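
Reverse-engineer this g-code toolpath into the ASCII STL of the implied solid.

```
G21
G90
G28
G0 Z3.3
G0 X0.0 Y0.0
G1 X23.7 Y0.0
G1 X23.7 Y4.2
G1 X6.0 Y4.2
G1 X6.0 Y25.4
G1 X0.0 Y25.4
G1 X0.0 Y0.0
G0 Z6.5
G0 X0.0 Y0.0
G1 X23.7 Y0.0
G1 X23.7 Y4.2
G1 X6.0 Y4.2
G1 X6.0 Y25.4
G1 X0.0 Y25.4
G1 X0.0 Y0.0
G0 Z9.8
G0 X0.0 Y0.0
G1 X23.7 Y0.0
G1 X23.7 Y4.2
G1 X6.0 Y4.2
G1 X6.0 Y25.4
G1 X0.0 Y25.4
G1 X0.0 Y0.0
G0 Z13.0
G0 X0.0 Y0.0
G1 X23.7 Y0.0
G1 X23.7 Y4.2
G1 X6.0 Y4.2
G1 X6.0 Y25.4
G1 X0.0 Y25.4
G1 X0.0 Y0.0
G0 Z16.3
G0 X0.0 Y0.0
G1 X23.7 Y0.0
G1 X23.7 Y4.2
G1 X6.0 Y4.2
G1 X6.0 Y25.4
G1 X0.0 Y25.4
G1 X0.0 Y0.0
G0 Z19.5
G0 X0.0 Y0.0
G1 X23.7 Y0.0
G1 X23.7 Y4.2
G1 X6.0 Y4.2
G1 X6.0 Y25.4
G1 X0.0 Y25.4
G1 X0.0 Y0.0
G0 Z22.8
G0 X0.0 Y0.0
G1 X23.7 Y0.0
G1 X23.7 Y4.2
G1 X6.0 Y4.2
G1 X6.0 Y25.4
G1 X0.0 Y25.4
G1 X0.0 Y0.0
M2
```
solid part
  facet normal 0.0000 0.0000 -1.0000
    outer loop
      vertex 23.7 4.2 0.0
      vertex 23.7 0.0 0.0
      vertex 0.0 0.0 0.0
    endloop
  endfacet
  facet normal 0.0000 0.0000 -1.0000
    outer loop
      vertex 6.0 4.2 0.0
      vertex 23.7 4.2 0.0
      vertex 0.0 0.0 0.0
    endloop
  endfacet
  facet normal 0.0000 0.0000 -1.0000
    outer loop
      vertex 6.0 25.4 0.0
      vertex 6.0 4.2 0.0
      vertex 0.0 0.0 0.0
    endloop
  endfacet
  facet normal 0.0000 0.0000 -1.0000
    outer loop
      vertex 0.0 25.4 0.0
      vertex 6.0 25.4 0.0
      vertex 0.0 0.0 0.0
    endloop
  endfacet
  facet normal 0.0000 0.0000 1.0000
    outer loop
      vertex 0.0 0.0 22.8
      vertex 23.7 0.0 22.8
      vertex 23.7 4.2 22.8
    endloop
  endfacet
  facet normal 0.0000 0.0000 1.0000
    outer loop
      vertex 0.0 0.0 22.8
      vertex 23.7 4.2 22.8
      vertex 6.0 4.2 22.8
    endloop
  endfacet
  facet normal 0.0000 0.0000 1.0000
    outer loop
      vertex 0.0 0.0 22.8
      vertex 6.0 4.2 22.8
      vertex 6.0 25.4 22.8
    endloop
  endfacet
  facet normal 0.0000 0.0000 1.0000
    outer loop
      vertex 0.0 0.0 22.8
      vertex 6.0 25.4 22.8
      vertex 0.0 25.4 22.8
    endloop
  endfacet
  facet normal 0.0000 -1.0000 0.0000
    outer loop
      vertex 0.0 0.0 0.0
      vertex 23.7 0.0 0.0
      vertex 23.7 0.0 22.8
    endloop
  endfacet
  facet normal 0.0000 -1.0000 0.0000
    outer loop
      vertex 0.0 0.0 0.0
      vertex 23.7 0.0 22.8
      vertex 0.0 0.0 22.8
    endloop
  endfacet
  facet normal 1.0000 0.0000 0.0000
    outer loop
      vertex 23.7 0.0 0.0
      vertex 23.7 4.2 0.0
      vertex 23.7 4.2 22.8
    endloop
  endfacet
  facet normal 1.0000 0.0000 0.0000
    outer loop
      vertex 23.7 0.0 0.0
      vertex 23.7 4.2 22.8
      vertex 23.7 0.0 22.8
    endloop
  endfacet
  facet normal 0.0000 1.0000 0.0000
    outer loop
      vertex 23.7 4.2 0.0
      vertex 6.0 4.2 0.0
      vertex 6.0 4.2 22.8
    endloop
  endfacet
  facet normal 0.0000 1.0000 0.0000
    outer loop
      vertex 23.7 4.2 0.0
      vertex 6.0 4.2 22.8
      vertex 23.7 4.2 22.8
    endloop
  endfacet
  facet normal 1.0000 0.0000 0.0000
    outer loop
      vertex 6.0 4.2 0.0
      vertex 6.0 25.4 0.0
      vertex 6.0 25.4 22.8
    endloop
  endfacet
  facet normal 1.0000 0.0000 0.0000
    outer loop
      vertex 6.0 4.2 0.0
      vertex 6.0 25.4 22.8
      vertex 6.0 4.2 22.8
    endloop
  endfacet
  facet normal 0.0000 1.0000 0.0000
    outer loop
      vertex 6.0 25.4 0.0
      vertex 0.0 25.4 0.0
      vertex 0.0 25.4 22.8
    endloop
  endfacet
  facet normal 0.0000 1.0000 0.0000
    outer loop
      vertex 6.0 25.4 0.0
      vertex 0.0 25.4 22.8
      vertex 6.0 25.4 22.8
    endloop
  endfacet
  facet normal -1.0000 0.0000 0.0000
    outer loop
      vertex 0.0 25.4 0.0
      vertex 0.0 0.0 0.0
      vertex 0.0 0.0 22.8
    endloop
  endfacet
  facet normal -1.0000 0.0000 0.0000
    outer loop
      vertex 0.0 25.4 0.0
      vertex 0.0 0.0 22.8
      vertex 0.0 25.4 22.8
    endloop
  endfacet
endsolid part

The G0 Z moves step by Δz≈3.3 mm. Every layer's G1 loop is the same polygon, so the solid is a straight extrusion of it from z=0 to z≈22.8. Closing with flat bottom and top caps and triangulating gives 20 facets — an L-shaped prism: outer 23.7 × 25.4 mm, arm thicknesses ≈ 4.2 mm (horizontal) and 6 mm (vertical), extruded 22.8 mm in z.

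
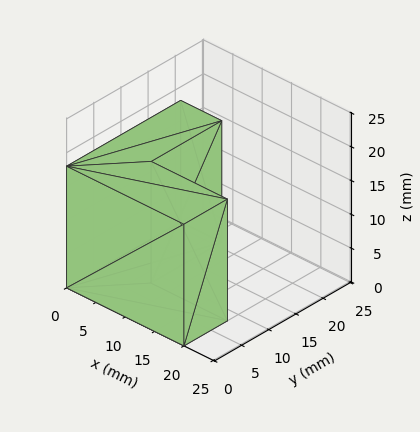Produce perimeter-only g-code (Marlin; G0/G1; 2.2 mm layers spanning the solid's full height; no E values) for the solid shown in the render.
Reading the render: the shape is an L-shaped prism: outer 20 × 21 mm, arm thicknesses ≈ 8 mm (horizontal) and 7 mm (vertical), extruded 18 mm in z (dimensions read to the nearest mm from the axis ticks). For the g-code, the solid's height is divided into equal slices at the stated Δz and each level perimeter traced with G1 moves after a G0 lift.

; perimeter-only toolpath
G21 ; units = mm
G90 ; absolute positioning
G28 ; home
; layer 1
G0 Z2.2
G0 X0.0 Y0.0
G1 X20.0 Y0.0
G1 X20.0 Y8.0
G1 X7.0 Y8.0
G1 X7.0 Y21.0
G1 X0.0 Y21.0
G1 X0.0 Y0.0
; layer 2
G0 Z4.5
G0 X0.0 Y0.0
G1 X20.0 Y0.0
G1 X20.0 Y8.0
G1 X7.0 Y8.0
G1 X7.0 Y21.0
G1 X0.0 Y21.0
G1 X0.0 Y0.0
; layer 3
G0 Z6.8
G0 X0.0 Y0.0
G1 X20.0 Y0.0
G1 X20.0 Y8.0
G1 X7.0 Y8.0
G1 X7.0 Y21.0
G1 X0.0 Y21.0
G1 X0.0 Y0.0
; layer 4
G0 Z9.0
G0 X0.0 Y0.0
G1 X20.0 Y0.0
G1 X20.0 Y8.0
G1 X7.0 Y8.0
G1 X7.0 Y21.0
G1 X0.0 Y21.0
G1 X0.0 Y0.0
; layer 5
G0 Z11.2
G0 X0.0 Y0.0
G1 X20.0 Y0.0
G1 X20.0 Y8.0
G1 X7.0 Y8.0
G1 X7.0 Y21.0
G1 X0.0 Y21.0
G1 X0.0 Y0.0
; layer 6
G0 Z13.5
G0 X0.0 Y0.0
G1 X20.0 Y0.0
G1 X20.0 Y8.0
G1 X7.0 Y8.0
G1 X7.0 Y21.0
G1 X0.0 Y21.0
G1 X0.0 Y0.0
; layer 7
G0 Z15.8
G0 X0.0 Y0.0
G1 X20.0 Y0.0
G1 X20.0 Y8.0
G1 X7.0 Y8.0
G1 X7.0 Y21.0
G1 X0.0 Y21.0
G1 X0.0 Y0.0
; layer 8
G0 Z18.0
G0 X0.0 Y0.0
G1 X20.0 Y0.0
G1 X20.0 Y8.0
G1 X7.0 Y8.0
G1 X7.0 Y21.0
G1 X0.0 Y21.0
G1 X0.0 Y0.0
M2 ; end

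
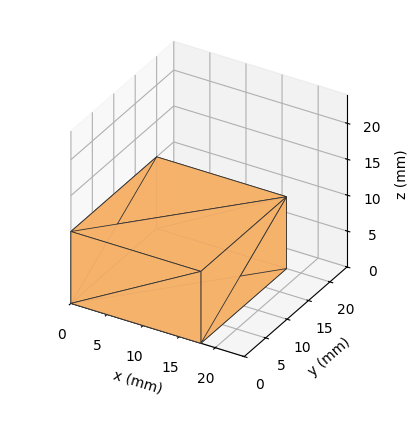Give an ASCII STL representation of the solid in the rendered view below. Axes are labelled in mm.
Reading the render: the shape is a rectangular box, roughly 18 × 20 mm footprint and 10 mm tall (dimensions read to the nearest mm from the axis ticks). For the STL, each face is triangulated and given an outward normal.

solid part
  facet normal 0.0000 0.0000 -1.0000
    outer loop
      vertex 18.00 20.00 0.00
      vertex 18.00 0.00 0.00
      vertex 0.00 0.00 0.00
    endloop
  endfacet
  facet normal 0.0000 0.0000 -1.0000
    outer loop
      vertex 0.00 20.00 0.00
      vertex 18.00 20.00 0.00
      vertex 0.00 0.00 0.00
    endloop
  endfacet
  facet normal 0.0000 0.0000 1.0000
    outer loop
      vertex 0.00 0.00 10.00
      vertex 18.00 0.00 10.00
      vertex 18.00 20.00 10.00
    endloop
  endfacet
  facet normal 0.0000 0.0000 1.0000
    outer loop
      vertex 0.00 0.00 10.00
      vertex 18.00 20.00 10.00
      vertex 0.00 20.00 10.00
    endloop
  endfacet
  facet normal 0.0000 -1.0000 0.0000
    outer loop
      vertex 0.00 0.00 0.00
      vertex 18.00 0.00 0.00
      vertex 18.00 0.00 10.00
    endloop
  endfacet
  facet normal 0.0000 -1.0000 0.0000
    outer loop
      vertex 0.00 0.00 0.00
      vertex 18.00 0.00 10.00
      vertex 0.00 0.00 10.00
    endloop
  endfacet
  facet normal 0.0000 1.0000 0.0000
    outer loop
      vertex 18.00 20.00 10.00
      vertex 18.00 20.00 0.00
      vertex 0.00 20.00 0.00
    endloop
  endfacet
  facet normal 0.0000 1.0000 0.0000
    outer loop
      vertex 0.00 20.00 10.00
      vertex 18.00 20.00 10.00
      vertex 0.00 20.00 0.00
    endloop
  endfacet
  facet normal -1.0000 0.0000 0.0000
    outer loop
      vertex 0.00 20.00 10.00
      vertex 0.00 20.00 0.00
      vertex 0.00 0.00 0.00
    endloop
  endfacet
  facet normal -1.0000 0.0000 0.0000
    outer loop
      vertex 0.00 0.00 10.00
      vertex 0.00 20.00 10.00
      vertex 0.00 0.00 0.00
    endloop
  endfacet
  facet normal 1.0000 0.0000 0.0000
    outer loop
      vertex 18.00 0.00 0.00
      vertex 18.00 20.00 0.00
      vertex 18.00 20.00 10.00
    endloop
  endfacet
  facet normal 1.0000 0.0000 0.0000
    outer loop
      vertex 18.00 0.00 0.00
      vertex 18.00 20.00 10.00
      vertex 18.00 0.00 10.00
    endloop
  endfacet
endsolid part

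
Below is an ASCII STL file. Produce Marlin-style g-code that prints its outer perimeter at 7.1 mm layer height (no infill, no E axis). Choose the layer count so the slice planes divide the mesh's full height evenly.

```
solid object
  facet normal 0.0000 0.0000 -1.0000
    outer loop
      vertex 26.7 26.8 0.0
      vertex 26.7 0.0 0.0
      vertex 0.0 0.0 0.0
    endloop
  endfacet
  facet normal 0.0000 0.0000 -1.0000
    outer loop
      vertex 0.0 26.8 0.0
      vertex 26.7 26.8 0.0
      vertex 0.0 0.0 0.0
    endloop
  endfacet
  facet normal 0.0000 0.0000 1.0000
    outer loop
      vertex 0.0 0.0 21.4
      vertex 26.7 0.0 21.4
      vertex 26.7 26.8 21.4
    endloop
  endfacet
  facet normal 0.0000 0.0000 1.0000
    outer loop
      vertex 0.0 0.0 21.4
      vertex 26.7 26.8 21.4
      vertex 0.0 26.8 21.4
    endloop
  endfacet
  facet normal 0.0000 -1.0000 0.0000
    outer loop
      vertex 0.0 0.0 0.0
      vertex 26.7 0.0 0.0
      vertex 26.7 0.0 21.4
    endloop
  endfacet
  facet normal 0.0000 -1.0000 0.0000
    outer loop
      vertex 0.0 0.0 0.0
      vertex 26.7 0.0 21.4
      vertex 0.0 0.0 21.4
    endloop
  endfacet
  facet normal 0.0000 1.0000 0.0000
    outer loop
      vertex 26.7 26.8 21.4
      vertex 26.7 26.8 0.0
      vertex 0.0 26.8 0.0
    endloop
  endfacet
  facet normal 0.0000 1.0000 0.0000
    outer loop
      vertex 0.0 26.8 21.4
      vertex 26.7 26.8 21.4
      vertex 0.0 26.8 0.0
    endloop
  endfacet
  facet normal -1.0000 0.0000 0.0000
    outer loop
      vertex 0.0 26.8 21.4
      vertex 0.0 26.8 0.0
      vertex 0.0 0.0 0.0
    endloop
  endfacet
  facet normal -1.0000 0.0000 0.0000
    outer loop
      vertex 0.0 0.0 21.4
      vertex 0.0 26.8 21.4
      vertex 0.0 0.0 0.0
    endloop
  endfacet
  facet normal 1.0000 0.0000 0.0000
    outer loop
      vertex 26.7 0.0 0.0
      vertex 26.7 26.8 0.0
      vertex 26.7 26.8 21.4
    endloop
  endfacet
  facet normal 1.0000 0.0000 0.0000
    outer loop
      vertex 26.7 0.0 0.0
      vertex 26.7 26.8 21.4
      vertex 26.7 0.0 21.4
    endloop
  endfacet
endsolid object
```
; perimeter-only toolpath
G21 ; units = mm
G90 ; absolute positioning
G28 ; home
; layer 1
G0 Z7.1
G0 X0.0 Y0.0
G1 X26.7 Y0.0
G1 X26.7 Y26.8
G1 X0.0 Y26.8
G1 X0.0 Y0.0
; layer 2
G0 Z14.3
G0 X0.0 Y0.0
G1 X26.7 Y0.0
G1 X26.7 Y26.8
G1 X0.0 Y26.8
G1 X0.0 Y0.0
; layer 3
G0 Z21.4
G0 X0.0 Y0.0
G1 X26.7 Y0.0
G1 X26.7 Y26.8
G1 X0.0 Y26.8
G1 X0.0 Y0.0
M2 ; end

The solid is a rectangular box, roughly 26.7 × 26.8 mm footprint and 21.4 mm tall. Slicing at Δz = 7.1 mm — 3 equal slices spanning the solid's height, so layer i sits at z = i·h/3 — gives 3 non-empty perimeters. Each is a 4-segment closed polygon; G0 lifts to the layer z and rapids to the start vertex, then G1 traces the edges.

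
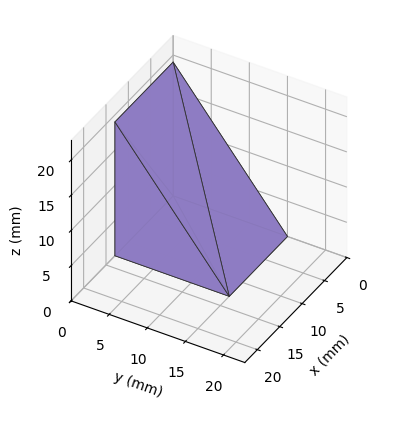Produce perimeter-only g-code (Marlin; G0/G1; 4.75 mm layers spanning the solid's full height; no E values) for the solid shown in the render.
Reading the render: the shape is a wedge (ramp): 13 × 15 mm base, rising to 19 mm along the y=0 edge and sloping linearly to z=0 at y=15 (dimensions read to the nearest mm from the axis ticks). For the g-code, the solid's height is divided into equal slices at the stated Δz and each level perimeter traced with G1 moves after a G0 lift.

; perimeter-only toolpath
G21 ; units = mm
G90 ; absolute positioning
G28 ; home
; layer 1
G0 Z4.75
G0 X0.00 Y0.00
G1 X13.00 Y0.00
G1 X13.00 Y11.25
G1 X0.00 Y11.25
G1 X0.00 Y0.00
; layer 2
G0 Z9.50
G0 X0.00 Y0.00
G1 X13.00 Y0.00
G1 X13.00 Y7.50
G1 X0.00 Y7.50
G1 X0.00 Y0.00
; layer 3
G0 Z14.25
G0 X0.00 Y0.00
G1 X13.00 Y0.00
G1 X13.00 Y3.75
G1 X0.00 Y3.75
G1 X0.00 Y0.00
M2 ; end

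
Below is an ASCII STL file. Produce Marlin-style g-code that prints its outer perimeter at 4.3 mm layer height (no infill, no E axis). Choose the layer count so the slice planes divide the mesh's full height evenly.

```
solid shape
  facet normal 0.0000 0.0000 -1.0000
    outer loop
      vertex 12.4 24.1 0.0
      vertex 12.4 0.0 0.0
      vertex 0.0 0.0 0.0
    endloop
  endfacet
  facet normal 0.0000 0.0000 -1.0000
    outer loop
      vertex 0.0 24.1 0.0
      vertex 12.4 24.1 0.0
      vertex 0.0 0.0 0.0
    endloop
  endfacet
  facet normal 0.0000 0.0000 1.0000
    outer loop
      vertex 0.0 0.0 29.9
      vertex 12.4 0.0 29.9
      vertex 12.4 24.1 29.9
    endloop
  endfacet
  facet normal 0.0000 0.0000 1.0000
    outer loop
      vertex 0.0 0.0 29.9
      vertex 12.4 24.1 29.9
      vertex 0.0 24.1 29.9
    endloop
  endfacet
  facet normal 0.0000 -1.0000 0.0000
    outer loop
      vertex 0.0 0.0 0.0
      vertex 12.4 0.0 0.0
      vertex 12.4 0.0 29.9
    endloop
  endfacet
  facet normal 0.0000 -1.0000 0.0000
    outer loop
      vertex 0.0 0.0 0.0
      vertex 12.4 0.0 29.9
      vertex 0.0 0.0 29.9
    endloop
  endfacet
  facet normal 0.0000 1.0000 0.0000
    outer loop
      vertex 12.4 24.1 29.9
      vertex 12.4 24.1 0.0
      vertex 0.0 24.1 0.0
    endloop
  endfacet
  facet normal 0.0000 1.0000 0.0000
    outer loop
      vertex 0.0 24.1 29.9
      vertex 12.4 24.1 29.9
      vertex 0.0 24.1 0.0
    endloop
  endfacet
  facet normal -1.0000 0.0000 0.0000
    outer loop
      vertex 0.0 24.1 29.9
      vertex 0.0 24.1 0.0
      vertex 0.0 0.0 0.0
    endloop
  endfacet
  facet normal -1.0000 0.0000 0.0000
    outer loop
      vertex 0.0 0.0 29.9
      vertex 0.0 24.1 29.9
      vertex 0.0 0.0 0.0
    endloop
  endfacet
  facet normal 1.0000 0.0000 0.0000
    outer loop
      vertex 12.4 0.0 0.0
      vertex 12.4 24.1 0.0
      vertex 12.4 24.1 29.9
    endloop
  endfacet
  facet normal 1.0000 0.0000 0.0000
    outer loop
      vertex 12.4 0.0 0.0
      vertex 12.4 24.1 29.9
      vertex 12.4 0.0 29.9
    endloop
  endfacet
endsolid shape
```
; perimeter-only toolpath
G21 ; units = mm
G90 ; absolute positioning
G28 ; home
; layer 1
G0 Z4.3
G0 X0.0 Y0.0
G1 X12.4 Y0.0
G1 X12.4 Y24.1
G1 X0.0 Y24.1
G1 X0.0 Y0.0
; layer 2
G0 Z8.5
G0 X0.0 Y0.0
G1 X12.4 Y0.0
G1 X12.4 Y24.1
G1 X0.0 Y24.1
G1 X0.0 Y0.0
; layer 3
G0 Z12.8
G0 X0.0 Y0.0
G1 X12.4 Y0.0
G1 X12.4 Y24.1
G1 X0.0 Y24.1
G1 X0.0 Y0.0
; layer 4
G0 Z17.1
G0 X0.0 Y0.0
G1 X12.4 Y0.0
G1 X12.4 Y24.1
G1 X0.0 Y24.1
G1 X0.0 Y0.0
; layer 5
G0 Z21.4
G0 X0.0 Y0.0
G1 X12.4 Y0.0
G1 X12.4 Y24.1
G1 X0.0 Y24.1
G1 X0.0 Y0.0
; layer 6
G0 Z25.6
G0 X0.0 Y0.0
G1 X12.4 Y0.0
G1 X12.4 Y24.1
G1 X0.0 Y24.1
G1 X0.0 Y0.0
; layer 7
G0 Z29.9
G0 X0.0 Y0.0
G1 X12.4 Y0.0
G1 X12.4 Y24.1
G1 X0.0 Y24.1
G1 X0.0 Y0.0
M2 ; end

The solid is a rectangular box, roughly 12.4 × 24.1 mm footprint and 29.9 mm tall. Slicing at Δz = 4.3 mm — 7 equal slices spanning the solid's height, so layer i sits at z = i·h/7 — gives 7 non-empty perimeters. Each is a 4-segment closed polygon; G0 lifts to the layer z and rapids to the start vertex, then G1 traces the edges.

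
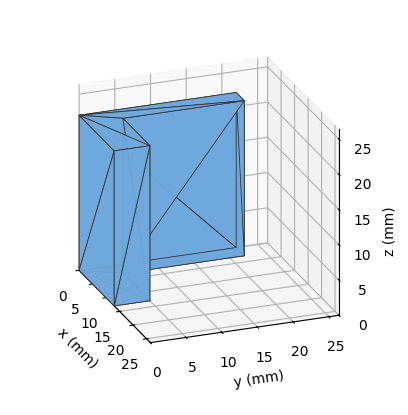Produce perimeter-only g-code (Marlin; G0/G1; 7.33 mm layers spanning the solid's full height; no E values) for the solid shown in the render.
Reading the render: the shape is an L-shaped prism: outer 13 × 22 mm, arm thicknesses ≈ 5 mm (horizontal) and 3 mm (vertical), extruded 22 mm in z (dimensions read to the nearest mm from the axis ticks). For the g-code, the solid's height is divided into equal slices at the stated Δz and each level perimeter traced with G1 moves after a G0 lift.

; perimeter-only toolpath
G21 ; units = mm
G90 ; absolute positioning
G28 ; home
; layer 1
G0 Z7.33
G0 X0.00 Y0.00
G1 X13.00 Y0.00
G1 X13.00 Y5.00
G1 X3.00 Y5.00
G1 X3.00 Y22.00
G1 X0.00 Y22.00
G1 X0.00 Y0.00
; layer 2
G0 Z14.67
G0 X0.00 Y0.00
G1 X13.00 Y0.00
G1 X13.00 Y5.00
G1 X3.00 Y5.00
G1 X3.00 Y22.00
G1 X0.00 Y22.00
G1 X0.00 Y0.00
; layer 3
G0 Z22.00
G0 X0.00 Y0.00
G1 X13.00 Y0.00
G1 X13.00 Y5.00
G1 X3.00 Y5.00
G1 X3.00 Y22.00
G1 X0.00 Y22.00
G1 X0.00 Y0.00
M2 ; end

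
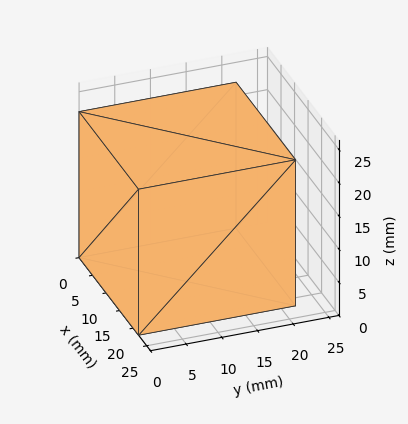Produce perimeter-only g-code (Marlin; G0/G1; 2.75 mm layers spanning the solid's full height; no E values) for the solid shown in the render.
Reading the render: the shape is a rectangular box, roughly 22 × 22 mm footprint and 22 mm tall (dimensions read to the nearest mm from the axis ticks). For the g-code, the solid's height is divided into equal slices at the stated Δz and each level perimeter traced with G1 moves after a G0 lift.

; perimeter-only toolpath
G21 ; units = mm
G90 ; absolute positioning
G28 ; home
; layer 1
G0 Z2.75
G0 X0.00 Y0.00
G1 X22.00 Y0.00
G1 X22.00 Y22.00
G1 X0.00 Y22.00
G1 X0.00 Y0.00
; layer 2
G0 Z5.50
G0 X0.00 Y0.00
G1 X22.00 Y0.00
G1 X22.00 Y22.00
G1 X0.00 Y22.00
G1 X0.00 Y0.00
; layer 3
G0 Z8.25
G0 X0.00 Y0.00
G1 X22.00 Y0.00
G1 X22.00 Y22.00
G1 X0.00 Y22.00
G1 X0.00 Y0.00
; layer 4
G0 Z11.00
G0 X0.00 Y0.00
G1 X22.00 Y0.00
G1 X22.00 Y22.00
G1 X0.00 Y22.00
G1 X0.00 Y0.00
; layer 5
G0 Z13.75
G0 X0.00 Y0.00
G1 X22.00 Y0.00
G1 X22.00 Y22.00
G1 X0.00 Y22.00
G1 X0.00 Y0.00
; layer 6
G0 Z16.50
G0 X0.00 Y0.00
G1 X22.00 Y0.00
G1 X22.00 Y22.00
G1 X0.00 Y22.00
G1 X0.00 Y0.00
; layer 7
G0 Z19.25
G0 X0.00 Y0.00
G1 X22.00 Y0.00
G1 X22.00 Y22.00
G1 X0.00 Y22.00
G1 X0.00 Y0.00
; layer 8
G0 Z22.00
G0 X0.00 Y0.00
G1 X22.00 Y0.00
G1 X22.00 Y22.00
G1 X0.00 Y22.00
G1 X0.00 Y0.00
M2 ; end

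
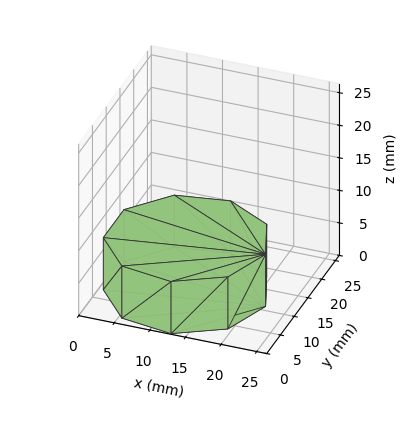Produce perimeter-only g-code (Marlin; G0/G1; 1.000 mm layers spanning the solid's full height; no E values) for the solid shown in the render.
Reading the render: the shape is a regular 9-sided prism (a cylinder approximated with 9 flat sides), circumscribed radius ≈ 11 mm, height ≈ 8 mm (dimensions read to the nearest mm from the axis ticks). For the g-code, the solid's height is divided into equal slices at the stated Δz and each level perimeter traced with G1 moves after a G0 lift.

; perimeter-only toolpath
G21 ; units = mm
G90 ; absolute positioning
G28 ; home
; layer 1
G0 Z1.000
G0 X22.000 Y11.000
G1 X19.426 Y18.071
G1 X12.910 Y21.833
G1 X5.500 Y20.526
G1 X0.663 Y14.762
G1 X0.663 Y7.238
G1 X5.500 Y1.474
G1 X12.910 Y0.167
G1 X19.426 Y3.929
G1 X22.000 Y11.000
; layer 2
G0 Z2.000
G0 X22.000 Y11.000
G1 X19.426 Y18.071
G1 X12.910 Y21.833
G1 X5.500 Y20.526
G1 X0.663 Y14.762
G1 X0.663 Y7.238
G1 X5.500 Y1.474
G1 X12.910 Y0.167
G1 X19.426 Y3.929
G1 X22.000 Y11.000
; layer 3
G0 Z3.000
G0 X22.000 Y11.000
G1 X19.426 Y18.071
G1 X12.910 Y21.833
G1 X5.500 Y20.526
G1 X0.663 Y14.762
G1 X0.663 Y7.238
G1 X5.500 Y1.474
G1 X12.910 Y0.167
G1 X19.426 Y3.929
G1 X22.000 Y11.000
; layer 4
G0 Z4.000
G0 X22.000 Y11.000
G1 X19.426 Y18.071
G1 X12.910 Y21.833
G1 X5.500 Y20.526
G1 X0.663 Y14.762
G1 X0.663 Y7.238
G1 X5.500 Y1.474
G1 X12.910 Y0.167
G1 X19.426 Y3.929
G1 X22.000 Y11.000
; layer 5
G0 Z5.000
G0 X22.000 Y11.000
G1 X19.426 Y18.071
G1 X12.910 Y21.833
G1 X5.500 Y20.526
G1 X0.663 Y14.762
G1 X0.663 Y7.238
G1 X5.500 Y1.474
G1 X12.910 Y0.167
G1 X19.426 Y3.929
G1 X22.000 Y11.000
; layer 6
G0 Z6.000
G0 X22.000 Y11.000
G1 X19.426 Y18.071
G1 X12.910 Y21.833
G1 X5.500 Y20.526
G1 X0.663 Y14.762
G1 X0.663 Y7.238
G1 X5.500 Y1.474
G1 X12.910 Y0.167
G1 X19.426 Y3.929
G1 X22.000 Y11.000
; layer 7
G0 Z7.000
G0 X22.000 Y11.000
G1 X19.426 Y18.071
G1 X12.910 Y21.833
G1 X5.500 Y20.526
G1 X0.663 Y14.762
G1 X0.663 Y7.238
G1 X5.500 Y1.474
G1 X12.910 Y0.167
G1 X19.426 Y3.929
G1 X22.000 Y11.000
; layer 8
G0 Z8.000
G0 X22.000 Y11.000
G1 X19.426 Y18.071
G1 X12.910 Y21.833
G1 X5.500 Y20.526
G1 X0.663 Y14.762
G1 X0.663 Y7.238
G1 X5.500 Y1.474
G1 X12.910 Y0.167
G1 X19.426 Y3.929
G1 X22.000 Y11.000
M2 ; end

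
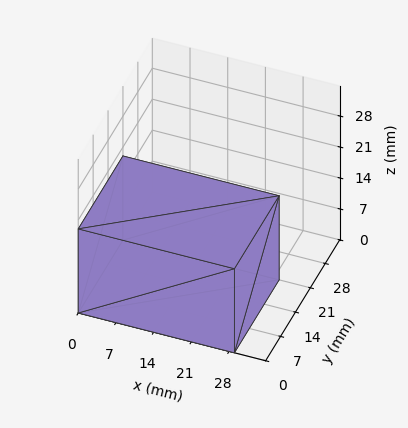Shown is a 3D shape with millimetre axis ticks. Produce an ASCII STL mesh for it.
Reading the render: the shape is a rectangular box, roughly 29 × 21 mm footprint and 19 mm tall (dimensions read to the nearest mm from the axis ticks). For the STL, each face is triangulated and given an outward normal.

solid part
  facet normal 0.0000 0.0000 -1.0000
    outer loop
      vertex 29.00 21.00 0.00
      vertex 29.00 0.00 0.00
      vertex 0.00 0.00 0.00
    endloop
  endfacet
  facet normal 0.0000 0.0000 -1.0000
    outer loop
      vertex 0.00 21.00 0.00
      vertex 29.00 21.00 0.00
      vertex 0.00 0.00 0.00
    endloop
  endfacet
  facet normal 0.0000 0.0000 1.0000
    outer loop
      vertex 0.00 0.00 19.00
      vertex 29.00 0.00 19.00
      vertex 29.00 21.00 19.00
    endloop
  endfacet
  facet normal 0.0000 0.0000 1.0000
    outer loop
      vertex 0.00 0.00 19.00
      vertex 29.00 21.00 19.00
      vertex 0.00 21.00 19.00
    endloop
  endfacet
  facet normal 0.0000 -1.0000 0.0000
    outer loop
      vertex 0.00 0.00 0.00
      vertex 29.00 0.00 0.00
      vertex 29.00 0.00 19.00
    endloop
  endfacet
  facet normal 0.0000 -1.0000 0.0000
    outer loop
      vertex 0.00 0.00 0.00
      vertex 29.00 0.00 19.00
      vertex 0.00 0.00 19.00
    endloop
  endfacet
  facet normal 0.0000 1.0000 0.0000
    outer loop
      vertex 29.00 21.00 19.00
      vertex 29.00 21.00 0.00
      vertex 0.00 21.00 0.00
    endloop
  endfacet
  facet normal 0.0000 1.0000 0.0000
    outer loop
      vertex 0.00 21.00 19.00
      vertex 29.00 21.00 19.00
      vertex 0.00 21.00 0.00
    endloop
  endfacet
  facet normal -1.0000 0.0000 0.0000
    outer loop
      vertex 0.00 21.00 19.00
      vertex 0.00 21.00 0.00
      vertex 0.00 0.00 0.00
    endloop
  endfacet
  facet normal -1.0000 0.0000 0.0000
    outer loop
      vertex 0.00 0.00 19.00
      vertex 0.00 21.00 19.00
      vertex 0.00 0.00 0.00
    endloop
  endfacet
  facet normal 1.0000 0.0000 0.0000
    outer loop
      vertex 29.00 0.00 0.00
      vertex 29.00 21.00 0.00
      vertex 29.00 21.00 19.00
    endloop
  endfacet
  facet normal 1.0000 0.0000 0.0000
    outer loop
      vertex 29.00 0.00 0.00
      vertex 29.00 21.00 19.00
      vertex 29.00 0.00 19.00
    endloop
  endfacet
endsolid part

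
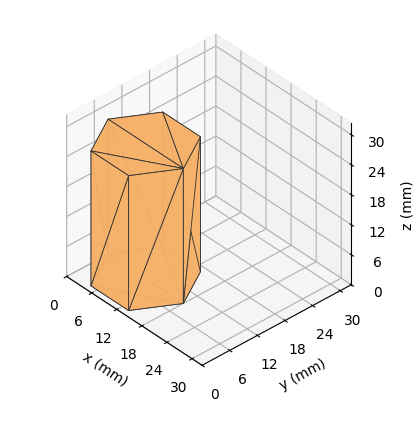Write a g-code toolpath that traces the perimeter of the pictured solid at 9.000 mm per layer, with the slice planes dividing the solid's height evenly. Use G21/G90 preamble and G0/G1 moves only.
Reading the render: the shape is a regular 6-sided prism (a cylinder approximated with 6 flat sides), circumscribed radius ≈ 9 mm, height ≈ 27 mm (dimensions read to the nearest mm from the axis ticks). For the g-code, the solid's height is divided into equal slices at the stated Δz and each level perimeter traced with G1 moves after a G0 lift.

; perimeter-only toolpath
G21 ; units = mm
G90 ; absolute positioning
G28 ; home
; layer 1
G0 Z9.000
G0 X18.000 Y9.000
G1 X13.500 Y16.794
G1 X4.500 Y16.794
G1 X0.000 Y9.000
G1 X4.500 Y1.206
G1 X13.500 Y1.206
G1 X18.000 Y9.000
; layer 2
G0 Z18.000
G0 X18.000 Y9.000
G1 X13.500 Y16.794
G1 X4.500 Y16.794
G1 X0.000 Y9.000
G1 X4.500 Y1.206
G1 X13.500 Y1.206
G1 X18.000 Y9.000
; layer 3
G0 Z27.000
G0 X18.000 Y9.000
G1 X13.500 Y16.794
G1 X4.500 Y16.794
G1 X0.000 Y9.000
G1 X4.500 Y1.206
G1 X13.500 Y1.206
G1 X18.000 Y9.000
M2 ; end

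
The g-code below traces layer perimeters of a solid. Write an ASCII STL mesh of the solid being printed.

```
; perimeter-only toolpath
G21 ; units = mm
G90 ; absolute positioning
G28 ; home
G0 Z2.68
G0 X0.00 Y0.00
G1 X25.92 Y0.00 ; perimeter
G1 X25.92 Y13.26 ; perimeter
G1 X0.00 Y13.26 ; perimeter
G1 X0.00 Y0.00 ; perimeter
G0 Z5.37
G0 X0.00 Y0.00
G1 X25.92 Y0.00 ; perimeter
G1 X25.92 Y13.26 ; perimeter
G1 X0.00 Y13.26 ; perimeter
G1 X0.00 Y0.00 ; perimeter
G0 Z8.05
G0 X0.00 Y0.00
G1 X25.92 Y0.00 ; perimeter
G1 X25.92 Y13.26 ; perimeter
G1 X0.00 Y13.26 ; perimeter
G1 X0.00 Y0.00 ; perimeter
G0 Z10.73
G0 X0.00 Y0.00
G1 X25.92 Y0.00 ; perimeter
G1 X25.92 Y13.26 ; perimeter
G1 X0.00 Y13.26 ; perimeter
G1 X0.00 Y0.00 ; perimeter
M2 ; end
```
solid part
  facet normal 0.0000 0.0000 -1.0000
    outer loop
      vertex 25.92 13.26 0.00
      vertex 25.92 0.00 0.00
      vertex 0.00 0.00 0.00
    endloop
  endfacet
  facet normal 0.0000 0.0000 -1.0000
    outer loop
      vertex 0.00 13.26 0.00
      vertex 25.92 13.26 0.00
      vertex 0.00 0.00 0.00
    endloop
  endfacet
  facet normal 0.0000 0.0000 1.0000
    outer loop
      vertex 0.00 0.00 10.73
      vertex 25.92 0.00 10.73
      vertex 25.92 13.26 10.73
    endloop
  endfacet
  facet normal 0.0000 0.0000 1.0000
    outer loop
      vertex 0.00 0.00 10.73
      vertex 25.92 13.26 10.73
      vertex 0.00 13.26 10.73
    endloop
  endfacet
  facet normal 0.0000 -1.0000 0.0000
    outer loop
      vertex 0.00 0.00 0.00
      vertex 25.92 0.00 0.00
      vertex 25.92 0.00 10.73
    endloop
  endfacet
  facet normal 0.0000 -1.0000 0.0000
    outer loop
      vertex 0.00 0.00 0.00
      vertex 25.92 0.00 10.73
      vertex 0.00 0.00 10.73
    endloop
  endfacet
  facet normal 0.0000 1.0000 0.0000
    outer loop
      vertex 25.92 13.26 10.73
      vertex 25.92 13.26 0.00
      vertex 0.00 13.26 0.00
    endloop
  endfacet
  facet normal 0.0000 1.0000 0.0000
    outer loop
      vertex 0.00 13.26 10.73
      vertex 25.92 13.26 10.73
      vertex 0.00 13.26 0.00
    endloop
  endfacet
  facet normal -1.0000 0.0000 0.0000
    outer loop
      vertex 0.00 13.26 10.73
      vertex 0.00 13.26 0.00
      vertex 0.00 0.00 0.00
    endloop
  endfacet
  facet normal -1.0000 0.0000 0.0000
    outer loop
      vertex 0.00 0.00 10.73
      vertex 0.00 13.26 10.73
      vertex 0.00 0.00 0.00
    endloop
  endfacet
  facet normal 1.0000 0.0000 0.0000
    outer loop
      vertex 25.92 0.00 0.00
      vertex 25.92 13.26 0.00
      vertex 25.92 13.26 10.73
    endloop
  endfacet
  facet normal 1.0000 0.0000 0.0000
    outer loop
      vertex 25.92 0.00 0.00
      vertex 25.92 13.26 10.73
      vertex 25.92 0.00 10.73
    endloop
  endfacet
endsolid part

The G0 Z moves step by Δz≈2.68 mm. Every layer's G1 loop is the same polygon, so the solid is a straight extrusion of it from z=0 to z≈10.7. Closing with flat bottom and top caps and triangulating gives 12 facets — a rectangular box, roughly 25.9 × 13.3 mm footprint and 10.7 mm tall.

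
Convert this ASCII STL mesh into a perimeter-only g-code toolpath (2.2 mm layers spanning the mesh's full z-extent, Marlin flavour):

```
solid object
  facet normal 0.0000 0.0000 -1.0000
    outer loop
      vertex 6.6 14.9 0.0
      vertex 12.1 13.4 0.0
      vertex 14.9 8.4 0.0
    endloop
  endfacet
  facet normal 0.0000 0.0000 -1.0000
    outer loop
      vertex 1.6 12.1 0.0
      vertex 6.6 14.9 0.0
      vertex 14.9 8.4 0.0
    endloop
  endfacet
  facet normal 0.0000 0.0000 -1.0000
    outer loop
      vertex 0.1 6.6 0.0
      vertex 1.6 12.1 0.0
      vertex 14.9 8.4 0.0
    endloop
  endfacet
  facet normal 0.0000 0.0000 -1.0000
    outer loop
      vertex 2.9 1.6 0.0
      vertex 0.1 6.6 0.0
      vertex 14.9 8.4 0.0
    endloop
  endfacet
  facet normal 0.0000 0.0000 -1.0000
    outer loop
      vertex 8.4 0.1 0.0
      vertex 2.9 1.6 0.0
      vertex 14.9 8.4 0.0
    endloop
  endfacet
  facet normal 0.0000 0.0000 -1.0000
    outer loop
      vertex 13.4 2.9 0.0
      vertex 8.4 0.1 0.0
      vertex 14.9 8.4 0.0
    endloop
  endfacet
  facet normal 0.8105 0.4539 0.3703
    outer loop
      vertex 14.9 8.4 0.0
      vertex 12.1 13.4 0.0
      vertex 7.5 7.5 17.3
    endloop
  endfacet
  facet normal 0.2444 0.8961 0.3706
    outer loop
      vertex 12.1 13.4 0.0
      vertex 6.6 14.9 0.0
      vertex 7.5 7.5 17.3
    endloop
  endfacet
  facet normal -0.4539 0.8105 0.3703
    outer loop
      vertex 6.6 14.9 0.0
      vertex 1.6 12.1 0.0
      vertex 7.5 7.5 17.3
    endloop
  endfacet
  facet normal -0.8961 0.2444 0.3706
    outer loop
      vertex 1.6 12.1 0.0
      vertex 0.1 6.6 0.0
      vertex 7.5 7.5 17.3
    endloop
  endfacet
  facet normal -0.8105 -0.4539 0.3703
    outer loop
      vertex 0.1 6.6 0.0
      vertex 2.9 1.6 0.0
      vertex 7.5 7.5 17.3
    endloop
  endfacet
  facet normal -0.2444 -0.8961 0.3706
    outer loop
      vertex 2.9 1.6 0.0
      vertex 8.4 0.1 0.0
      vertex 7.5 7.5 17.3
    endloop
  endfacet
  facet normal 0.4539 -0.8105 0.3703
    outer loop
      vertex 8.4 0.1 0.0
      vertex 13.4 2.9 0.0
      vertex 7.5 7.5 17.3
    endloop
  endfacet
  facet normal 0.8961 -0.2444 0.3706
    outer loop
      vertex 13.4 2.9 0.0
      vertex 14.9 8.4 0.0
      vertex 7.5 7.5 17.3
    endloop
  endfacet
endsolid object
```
; perimeter-only toolpath
G21 ; units = mm
G90 ; absolute positioning
G28 ; home
; layer 1
G0 Z2.2
G0 X14.0 Y8.3
G1 X11.5 Y12.7
G1 X6.7 Y14.0
G1 X2.3 Y11.5
G1 X1.0 Y6.7
G1 X3.5 Y2.3
G1 X8.3 Y1.0
G1 X12.7 Y3.5
G1 X14.0 Y8.3
; layer 2
G0 Z4.3
G0 X13.1 Y8.2
G1 X10.9 Y11.9
G1 X6.8 Y13.1
G1 X3.1 Y10.9
G1 X1.9 Y6.8
G1 X4.0 Y3.1
G1 X8.2 Y1.9
G1 X11.9 Y4.0
G1 X13.1 Y8.2
; layer 3
G0 Z6.5
G0 X12.1 Y8.1
G1 X10.4 Y11.2
G1 X6.9 Y12.1
G1 X3.8 Y10.4
G1 X2.9 Y6.9
G1 X4.6 Y3.8
G1 X8.1 Y2.9
G1 X11.2 Y4.6
G1 X12.1 Y8.1
; layer 4
G0 Z8.7
G0 X11.2 Y8.0
G1 X9.8 Y10.4
G1 X7.0 Y11.2
G1 X4.5 Y9.8
G1 X3.8 Y7.0
G1 X5.2 Y4.5
G1 X8.0 Y3.8
G1 X10.4 Y5.2
G1 X11.2 Y8.0
; layer 5
G0 Z10.8
G0 X10.3 Y7.8
G1 X9.2 Y9.7
G1 X7.2 Y10.3
G1 X5.3 Y9.2
G1 X4.7 Y7.2
G1 X5.8 Y5.3
G1 X7.8 Y4.7
G1 X9.7 Y5.8
G1 X10.3 Y7.8
; layer 6
G0 Z13.0
G0 X9.3 Y7.7
G1 X8.7 Y9.0
G1 X7.3 Y9.3
G1 X6.0 Y8.7
G1 X5.7 Y7.3
G1 X6.3 Y6.0
G1 X7.7 Y5.7
G1 X9.0 Y6.3
G1 X9.3 Y7.7
; layer 7
G0 Z15.1
G0 X8.4 Y7.6
G1 X8.1 Y8.2
G1 X7.4 Y8.4
G1 X6.8 Y8.1
G1 X6.6 Y7.4
G1 X6.9 Y6.8
G1 X7.6 Y6.6
G1 X8.2 Y6.9
G1 X8.4 Y7.6
M2 ; end

The solid is a regular 8-sided pyramid, base circumscribed radius ≈ 7.5 mm, apex at z ≈ 17.3 mm. Slicing at Δz = 2.2 mm — 8 equal slices spanning the solid's height, so layer i sits at z = i·h/8 — gives 7 non-empty perimeters. Each is a 8-segment closed polygon; G0 lifts to the layer z and rapids to the start vertex, then G1 traces the edges. The cross-section shrinks linearly with z (the slice at the apex is degenerate and omitted).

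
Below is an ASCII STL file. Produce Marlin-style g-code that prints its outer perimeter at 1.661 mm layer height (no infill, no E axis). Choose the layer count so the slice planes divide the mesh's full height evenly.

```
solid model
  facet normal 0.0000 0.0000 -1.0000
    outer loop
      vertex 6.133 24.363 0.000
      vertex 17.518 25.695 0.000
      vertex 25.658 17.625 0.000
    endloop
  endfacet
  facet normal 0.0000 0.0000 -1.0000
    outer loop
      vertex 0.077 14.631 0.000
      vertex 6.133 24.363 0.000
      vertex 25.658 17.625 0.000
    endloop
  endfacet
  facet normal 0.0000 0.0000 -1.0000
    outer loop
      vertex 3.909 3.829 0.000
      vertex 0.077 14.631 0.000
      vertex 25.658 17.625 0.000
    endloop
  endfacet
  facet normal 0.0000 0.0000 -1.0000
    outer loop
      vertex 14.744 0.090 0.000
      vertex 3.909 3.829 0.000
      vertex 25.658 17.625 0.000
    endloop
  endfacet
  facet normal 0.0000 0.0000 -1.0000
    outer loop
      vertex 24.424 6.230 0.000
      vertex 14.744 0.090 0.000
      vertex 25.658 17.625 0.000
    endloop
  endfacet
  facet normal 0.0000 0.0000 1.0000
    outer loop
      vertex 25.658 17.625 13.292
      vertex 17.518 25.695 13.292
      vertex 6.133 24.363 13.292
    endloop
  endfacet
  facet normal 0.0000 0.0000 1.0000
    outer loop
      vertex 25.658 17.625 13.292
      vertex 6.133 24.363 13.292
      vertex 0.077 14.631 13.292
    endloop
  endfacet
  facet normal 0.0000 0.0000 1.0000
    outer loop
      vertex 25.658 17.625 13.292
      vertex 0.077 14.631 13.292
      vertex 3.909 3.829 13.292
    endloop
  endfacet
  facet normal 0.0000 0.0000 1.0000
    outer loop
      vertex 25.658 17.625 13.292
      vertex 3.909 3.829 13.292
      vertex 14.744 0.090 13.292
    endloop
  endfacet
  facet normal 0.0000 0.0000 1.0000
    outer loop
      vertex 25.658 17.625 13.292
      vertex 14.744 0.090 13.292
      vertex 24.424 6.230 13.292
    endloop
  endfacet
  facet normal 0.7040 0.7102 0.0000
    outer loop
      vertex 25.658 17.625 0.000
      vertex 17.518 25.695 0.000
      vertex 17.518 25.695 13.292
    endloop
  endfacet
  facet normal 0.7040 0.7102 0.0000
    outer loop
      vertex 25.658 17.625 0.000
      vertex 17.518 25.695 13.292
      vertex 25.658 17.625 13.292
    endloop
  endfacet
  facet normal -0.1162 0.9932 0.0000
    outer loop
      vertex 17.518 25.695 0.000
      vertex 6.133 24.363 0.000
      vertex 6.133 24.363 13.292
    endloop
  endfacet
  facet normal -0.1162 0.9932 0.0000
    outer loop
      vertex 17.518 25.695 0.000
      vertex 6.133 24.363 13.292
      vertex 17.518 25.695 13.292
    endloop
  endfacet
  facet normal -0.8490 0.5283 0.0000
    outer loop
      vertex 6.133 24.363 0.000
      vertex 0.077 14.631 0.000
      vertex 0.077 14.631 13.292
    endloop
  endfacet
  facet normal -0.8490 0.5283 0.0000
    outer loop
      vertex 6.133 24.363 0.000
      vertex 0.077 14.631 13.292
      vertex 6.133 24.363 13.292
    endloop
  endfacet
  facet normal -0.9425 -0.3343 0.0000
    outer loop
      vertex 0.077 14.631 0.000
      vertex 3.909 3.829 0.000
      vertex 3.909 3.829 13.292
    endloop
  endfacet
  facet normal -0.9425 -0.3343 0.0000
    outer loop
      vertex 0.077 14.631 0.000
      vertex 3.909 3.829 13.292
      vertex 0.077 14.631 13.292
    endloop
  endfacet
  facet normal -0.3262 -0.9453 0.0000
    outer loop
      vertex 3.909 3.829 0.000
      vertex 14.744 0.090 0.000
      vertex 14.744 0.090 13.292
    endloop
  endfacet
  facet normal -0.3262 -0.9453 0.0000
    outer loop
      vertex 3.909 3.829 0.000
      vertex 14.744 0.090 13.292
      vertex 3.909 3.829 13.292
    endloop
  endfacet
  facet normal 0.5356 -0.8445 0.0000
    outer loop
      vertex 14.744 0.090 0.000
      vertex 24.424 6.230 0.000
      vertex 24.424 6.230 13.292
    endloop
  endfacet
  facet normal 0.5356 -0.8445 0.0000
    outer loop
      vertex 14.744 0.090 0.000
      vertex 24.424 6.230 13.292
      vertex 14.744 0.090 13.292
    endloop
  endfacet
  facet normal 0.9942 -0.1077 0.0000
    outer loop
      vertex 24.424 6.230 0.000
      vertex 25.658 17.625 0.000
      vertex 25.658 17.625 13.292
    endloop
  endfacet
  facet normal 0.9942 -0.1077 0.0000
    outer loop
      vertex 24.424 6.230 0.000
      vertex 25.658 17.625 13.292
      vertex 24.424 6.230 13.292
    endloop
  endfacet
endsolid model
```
; perimeter-only toolpath
G21 ; units = mm
G90 ; absolute positioning
G28 ; home
; layer 1
G0 Z1.661
G0 X25.658 Y17.625
G1 X17.518 Y25.695
G1 X6.133 Y24.363
G1 X0.077 Y14.631
G1 X3.909 Y3.829
G1 X14.744 Y0.090
G1 X24.424 Y6.230
G1 X25.658 Y17.625
; layer 2
G0 Z3.323
G0 X25.658 Y17.625
G1 X17.518 Y25.695
G1 X6.133 Y24.363
G1 X0.077 Y14.631
G1 X3.909 Y3.829
G1 X14.744 Y0.090
G1 X24.424 Y6.230
G1 X25.658 Y17.625
; layer 3
G0 Z4.984
G0 X25.658 Y17.625
G1 X17.518 Y25.695
G1 X6.133 Y24.363
G1 X0.077 Y14.631
G1 X3.909 Y3.829
G1 X14.744 Y0.090
G1 X24.424 Y6.230
G1 X25.658 Y17.625
; layer 4
G0 Z6.646
G0 X25.658 Y17.625
G1 X17.518 Y25.695
G1 X6.133 Y24.363
G1 X0.077 Y14.631
G1 X3.909 Y3.829
G1 X14.744 Y0.090
G1 X24.424 Y6.230
G1 X25.658 Y17.625
; layer 5
G0 Z8.307
G0 X25.658 Y17.625
G1 X17.518 Y25.695
G1 X6.133 Y24.363
G1 X0.077 Y14.631
G1 X3.909 Y3.829
G1 X14.744 Y0.090
G1 X24.424 Y6.230
G1 X25.658 Y17.625
; layer 6
G0 Z9.969
G0 X25.658 Y17.625
G1 X17.518 Y25.695
G1 X6.133 Y24.363
G1 X0.077 Y14.631
G1 X3.909 Y3.829
G1 X14.744 Y0.090
G1 X24.424 Y6.230
G1 X25.658 Y17.625
; layer 7
G0 Z11.630
G0 X25.658 Y17.625
G1 X17.518 Y25.695
G1 X6.133 Y24.363
G1 X0.077 Y14.631
G1 X3.909 Y3.829
G1 X14.744 Y0.090
G1 X24.424 Y6.230
G1 X25.658 Y17.625
; layer 8
G0 Z13.292
G0 X25.658 Y17.625
G1 X17.518 Y25.695
G1 X6.133 Y24.363
G1 X0.077 Y14.631
G1 X3.909 Y3.829
G1 X14.744 Y0.090
G1 X24.424 Y6.230
G1 X25.658 Y17.625
M2 ; end

The solid is a regular 7-sided prism (a cylinder approximated with 7 flat sides), circumscribed radius ≈ 13.2 mm, height ≈ 13.3 mm. Slicing at Δz = 1.661 mm — 8 equal slices spanning the solid's height, so layer i sits at z = i·h/8 — gives 8 non-empty perimeters. Each is a 7-segment closed polygon; G0 lifts to the layer z and rapids to the start vertex, then G1 traces the edges.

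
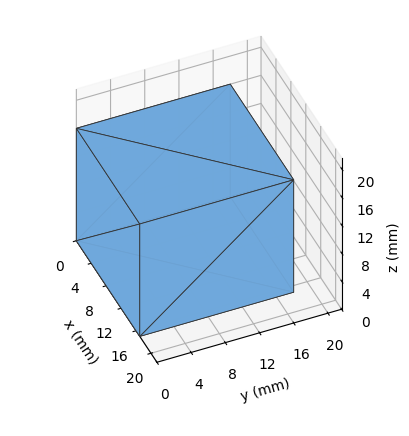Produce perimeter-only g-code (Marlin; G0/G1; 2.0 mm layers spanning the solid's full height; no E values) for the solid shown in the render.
Reading the render: the shape is a rectangular box, roughly 17 × 18 mm footprint and 16 mm tall (dimensions read to the nearest mm from the axis ticks). For the g-code, the solid's height is divided into equal slices at the stated Δz and each level perimeter traced with G1 moves after a G0 lift.

; perimeter-only toolpath
G21 ; units = mm
G90 ; absolute positioning
G28 ; home
; layer 1
G0 Z2.0
G0 X0.0 Y0.0
G1 X17.0 Y0.0
G1 X17.0 Y18.0
G1 X0.0 Y18.0
G1 X0.0 Y0.0
; layer 2
G0 Z4.0
G0 X0.0 Y0.0
G1 X17.0 Y0.0
G1 X17.0 Y18.0
G1 X0.0 Y18.0
G1 X0.0 Y0.0
; layer 3
G0 Z6.0
G0 X0.0 Y0.0
G1 X17.0 Y0.0
G1 X17.0 Y18.0
G1 X0.0 Y18.0
G1 X0.0 Y0.0
; layer 4
G0 Z8.0
G0 X0.0 Y0.0
G1 X17.0 Y0.0
G1 X17.0 Y18.0
G1 X0.0 Y18.0
G1 X0.0 Y0.0
; layer 5
G0 Z10.0
G0 X0.0 Y0.0
G1 X17.0 Y0.0
G1 X17.0 Y18.0
G1 X0.0 Y18.0
G1 X0.0 Y0.0
; layer 6
G0 Z12.0
G0 X0.0 Y0.0
G1 X17.0 Y0.0
G1 X17.0 Y18.0
G1 X0.0 Y18.0
G1 X0.0 Y0.0
; layer 7
G0 Z14.0
G0 X0.0 Y0.0
G1 X17.0 Y0.0
G1 X17.0 Y18.0
G1 X0.0 Y18.0
G1 X0.0 Y0.0
; layer 8
G0 Z16.0
G0 X0.0 Y0.0
G1 X17.0 Y0.0
G1 X17.0 Y18.0
G1 X0.0 Y18.0
G1 X0.0 Y0.0
M2 ; end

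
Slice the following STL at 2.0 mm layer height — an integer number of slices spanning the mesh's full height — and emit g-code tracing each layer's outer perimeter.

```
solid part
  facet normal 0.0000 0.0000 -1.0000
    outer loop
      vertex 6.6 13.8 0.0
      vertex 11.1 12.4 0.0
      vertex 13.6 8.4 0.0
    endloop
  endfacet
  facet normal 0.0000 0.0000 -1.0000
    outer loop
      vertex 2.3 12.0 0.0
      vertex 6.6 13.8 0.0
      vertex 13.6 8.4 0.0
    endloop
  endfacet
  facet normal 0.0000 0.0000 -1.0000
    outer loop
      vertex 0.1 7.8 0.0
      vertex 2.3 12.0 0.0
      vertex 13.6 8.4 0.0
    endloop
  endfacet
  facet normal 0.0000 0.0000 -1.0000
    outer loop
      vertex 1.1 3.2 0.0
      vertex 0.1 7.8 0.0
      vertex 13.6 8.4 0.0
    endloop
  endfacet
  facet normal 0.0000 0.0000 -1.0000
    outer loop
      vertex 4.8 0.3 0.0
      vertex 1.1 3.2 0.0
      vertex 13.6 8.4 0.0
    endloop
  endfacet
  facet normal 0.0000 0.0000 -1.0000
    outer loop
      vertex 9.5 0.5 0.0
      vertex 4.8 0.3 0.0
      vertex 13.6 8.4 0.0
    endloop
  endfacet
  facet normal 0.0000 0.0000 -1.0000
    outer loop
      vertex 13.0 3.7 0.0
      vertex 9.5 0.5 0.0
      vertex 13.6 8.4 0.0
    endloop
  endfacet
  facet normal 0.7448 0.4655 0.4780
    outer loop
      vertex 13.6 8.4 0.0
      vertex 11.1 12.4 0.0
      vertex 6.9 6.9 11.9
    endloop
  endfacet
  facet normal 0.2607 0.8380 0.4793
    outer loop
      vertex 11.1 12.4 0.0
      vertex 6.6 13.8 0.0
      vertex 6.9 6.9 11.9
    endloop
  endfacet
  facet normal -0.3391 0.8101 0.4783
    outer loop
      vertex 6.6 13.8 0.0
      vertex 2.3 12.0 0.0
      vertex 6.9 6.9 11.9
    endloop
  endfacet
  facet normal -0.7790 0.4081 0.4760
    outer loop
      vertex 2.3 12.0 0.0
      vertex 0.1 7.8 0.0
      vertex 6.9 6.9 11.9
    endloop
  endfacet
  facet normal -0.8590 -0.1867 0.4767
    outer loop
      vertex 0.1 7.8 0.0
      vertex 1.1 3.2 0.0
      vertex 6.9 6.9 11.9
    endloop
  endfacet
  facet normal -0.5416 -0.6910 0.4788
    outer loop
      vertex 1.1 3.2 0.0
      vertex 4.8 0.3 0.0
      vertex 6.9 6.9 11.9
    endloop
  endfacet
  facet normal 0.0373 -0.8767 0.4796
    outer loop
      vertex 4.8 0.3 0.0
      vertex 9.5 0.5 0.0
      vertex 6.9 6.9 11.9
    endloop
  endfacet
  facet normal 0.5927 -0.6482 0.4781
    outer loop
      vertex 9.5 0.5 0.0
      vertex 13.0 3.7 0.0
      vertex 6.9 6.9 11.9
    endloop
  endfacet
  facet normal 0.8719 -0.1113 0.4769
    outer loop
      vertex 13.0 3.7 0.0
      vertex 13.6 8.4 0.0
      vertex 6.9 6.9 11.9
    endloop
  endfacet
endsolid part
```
; perimeter-only toolpath
G21 ; units = mm
G90 ; absolute positioning
G28 ; home
; layer 1
G0 Z2.0
G0 X12.5 Y8.2
G1 X10.4 Y11.5
G1 X6.7 Y12.7
G1 X3.1 Y11.2
G1 X1.2 Y7.7
G1 X2.1 Y3.8
G1 X5.2 Y1.4
G1 X9.1 Y1.6
G1 X12.0 Y4.2
G1 X12.5 Y8.2
; layer 2
G0 Z4.0
G0 X11.4 Y7.9
G1 X9.7 Y10.6
G1 X6.7 Y11.5
G1 X3.8 Y10.3
G1 X2.4 Y7.5
G1 X3.0 Y4.4
G1 X5.5 Y2.5
G1 X8.6 Y2.6
G1 X11.0 Y4.8
G1 X11.4 Y7.9
; layer 3
G0 Z6.0
G0 X10.2 Y7.7
G1 X9.0 Y9.7
G1 X6.8 Y10.4
G1 X4.6 Y9.4
G1 X3.5 Y7.3
G1 X4.0 Y5.1
G1 X5.8 Y3.6
G1 X8.2 Y3.7
G1 X9.9 Y5.3
G1 X10.2 Y7.7
; layer 4
G0 Z7.9
G0 X9.1 Y7.4
G1 X8.3 Y8.7
G1 X6.8 Y9.2
G1 X5.4 Y8.6
G1 X4.6 Y7.2
G1 X5.0 Y5.7
G1 X6.2 Y4.7
G1 X7.8 Y4.8
G1 X8.9 Y5.8
G1 X9.1 Y7.4
; layer 5
G0 Z9.9
G0 X8.0 Y7.2
G1 X7.6 Y7.8
G1 X6.9 Y8.1
G1 X6.1 Y7.8
G1 X5.8 Y7.1
G1 X5.9 Y6.3
G1 X6.6 Y5.8
G1 X7.3 Y5.8
G1 X7.9 Y6.4
G1 X8.0 Y7.2
M2 ; end

The solid is a regular 9-sided pyramid, base circumscribed radius ≈ 6.9 mm, apex at z ≈ 11.9 mm. Slicing at Δz = 2.0 mm — 6 equal slices spanning the solid's height, so layer i sits at z = i·h/6 — gives 5 non-empty perimeters. Each is a 9-segment closed polygon; G0 lifts to the layer z and rapids to the start vertex, then G1 traces the edges. The cross-section shrinks linearly with z (the slice at the apex is degenerate and omitted).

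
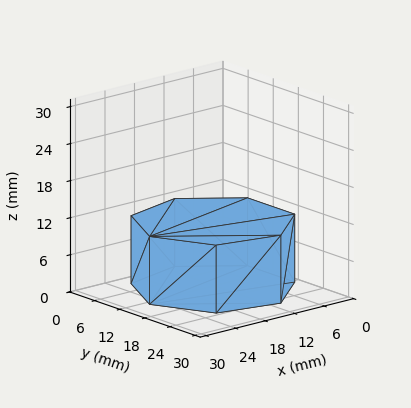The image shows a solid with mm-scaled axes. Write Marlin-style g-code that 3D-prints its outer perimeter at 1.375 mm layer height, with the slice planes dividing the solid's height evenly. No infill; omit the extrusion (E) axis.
Reading the render: the shape is a regular 7-sided prism (a cylinder approximated with 7 flat sides), circumscribed radius ≈ 13 mm, height ≈ 11 mm (dimensions read to the nearest mm from the axis ticks). For the g-code, the solid's height is divided into equal slices at the stated Δz and each level perimeter traced with G1 moves after a G0 lift.

; perimeter-only toolpath
G21 ; units = mm
G90 ; absolute positioning
G28 ; home
; layer 1
G0 Z1.375
G0 X26.000 Y13.000
G1 X21.105 Y23.164
G1 X10.107 Y25.674
G1 X1.287 Y18.640
G1 X1.287 Y7.360
G1 X10.107 Y0.326
G1 X21.105 Y2.836
G1 X26.000 Y13.000
; layer 2
G0 Z2.750
G0 X26.000 Y13.000
G1 X21.105 Y23.164
G1 X10.107 Y25.674
G1 X1.287 Y18.640
G1 X1.287 Y7.360
G1 X10.107 Y0.326
G1 X21.105 Y2.836
G1 X26.000 Y13.000
; layer 3
G0 Z4.125
G0 X26.000 Y13.000
G1 X21.105 Y23.164
G1 X10.107 Y25.674
G1 X1.287 Y18.640
G1 X1.287 Y7.360
G1 X10.107 Y0.326
G1 X21.105 Y2.836
G1 X26.000 Y13.000
; layer 4
G0 Z5.500
G0 X26.000 Y13.000
G1 X21.105 Y23.164
G1 X10.107 Y25.674
G1 X1.287 Y18.640
G1 X1.287 Y7.360
G1 X10.107 Y0.326
G1 X21.105 Y2.836
G1 X26.000 Y13.000
; layer 5
G0 Z6.875
G0 X26.000 Y13.000
G1 X21.105 Y23.164
G1 X10.107 Y25.674
G1 X1.287 Y18.640
G1 X1.287 Y7.360
G1 X10.107 Y0.326
G1 X21.105 Y2.836
G1 X26.000 Y13.000
; layer 6
G0 Z8.250
G0 X26.000 Y13.000
G1 X21.105 Y23.164
G1 X10.107 Y25.674
G1 X1.287 Y18.640
G1 X1.287 Y7.360
G1 X10.107 Y0.326
G1 X21.105 Y2.836
G1 X26.000 Y13.000
; layer 7
G0 Z9.625
G0 X26.000 Y13.000
G1 X21.105 Y23.164
G1 X10.107 Y25.674
G1 X1.287 Y18.640
G1 X1.287 Y7.360
G1 X10.107 Y0.326
G1 X21.105 Y2.836
G1 X26.000 Y13.000
; layer 8
G0 Z11.000
G0 X26.000 Y13.000
G1 X21.105 Y23.164
G1 X10.107 Y25.674
G1 X1.287 Y18.640
G1 X1.287 Y7.360
G1 X10.107 Y0.326
G1 X21.105 Y2.836
G1 X26.000 Y13.000
M2 ; end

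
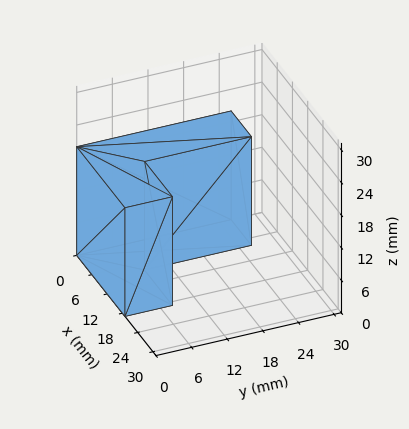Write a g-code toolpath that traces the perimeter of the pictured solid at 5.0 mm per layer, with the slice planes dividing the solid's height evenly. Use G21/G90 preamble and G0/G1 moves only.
Reading the render: the shape is an L-shaped prism: outer 19 × 26 mm, arm thicknesses ≈ 8 mm (horizontal) and 8 mm (vertical), extruded 20 mm in z (dimensions read to the nearest mm from the axis ticks). For the g-code, the solid's height is divided into equal slices at the stated Δz and each level perimeter traced with G1 moves after a G0 lift.

; perimeter-only toolpath
G21 ; units = mm
G90 ; absolute positioning
G28 ; home
; layer 1
G0 Z5.0
G0 X0.0 Y0.0
G1 X19.0 Y0.0
G1 X19.0 Y8.0
G1 X8.0 Y8.0
G1 X8.0 Y26.0
G1 X0.0 Y26.0
G1 X0.0 Y0.0
; layer 2
G0 Z10.0
G0 X0.0 Y0.0
G1 X19.0 Y0.0
G1 X19.0 Y8.0
G1 X8.0 Y8.0
G1 X8.0 Y26.0
G1 X0.0 Y26.0
G1 X0.0 Y0.0
; layer 3
G0 Z15.0
G0 X0.0 Y0.0
G1 X19.0 Y0.0
G1 X19.0 Y8.0
G1 X8.0 Y8.0
G1 X8.0 Y26.0
G1 X0.0 Y26.0
G1 X0.0 Y0.0
; layer 4
G0 Z20.0
G0 X0.0 Y0.0
G1 X19.0 Y0.0
G1 X19.0 Y8.0
G1 X8.0 Y8.0
G1 X8.0 Y26.0
G1 X0.0 Y26.0
G1 X0.0 Y0.0
M2 ; end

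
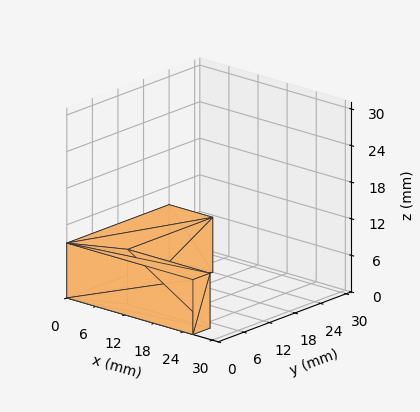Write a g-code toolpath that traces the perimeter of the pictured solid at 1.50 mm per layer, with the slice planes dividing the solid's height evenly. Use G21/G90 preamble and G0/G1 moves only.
Reading the render: the shape is an L-shaped prism: outer 26 × 24 mm, arm thicknesses ≈ 4 mm (horizontal) and 9 mm (vertical), extruded 9 mm in z (dimensions read to the nearest mm from the axis ticks). For the g-code, the solid's height is divided into equal slices at the stated Δz and each level perimeter traced with G1 moves after a G0 lift.

; perimeter-only toolpath
G21 ; units = mm
G90 ; absolute positioning
G28 ; home
; layer 1
G0 Z1.50
G0 X0.00 Y0.00
G1 X26.00 Y0.00
G1 X26.00 Y4.00
G1 X9.00 Y4.00
G1 X9.00 Y24.00
G1 X0.00 Y24.00
G1 X0.00 Y0.00
; layer 2
G0 Z3.00
G0 X0.00 Y0.00
G1 X26.00 Y0.00
G1 X26.00 Y4.00
G1 X9.00 Y4.00
G1 X9.00 Y24.00
G1 X0.00 Y24.00
G1 X0.00 Y0.00
; layer 3
G0 Z4.50
G0 X0.00 Y0.00
G1 X26.00 Y0.00
G1 X26.00 Y4.00
G1 X9.00 Y4.00
G1 X9.00 Y24.00
G1 X0.00 Y24.00
G1 X0.00 Y0.00
; layer 4
G0 Z6.00
G0 X0.00 Y0.00
G1 X26.00 Y0.00
G1 X26.00 Y4.00
G1 X9.00 Y4.00
G1 X9.00 Y24.00
G1 X0.00 Y24.00
G1 X0.00 Y0.00
; layer 5
G0 Z7.50
G0 X0.00 Y0.00
G1 X26.00 Y0.00
G1 X26.00 Y4.00
G1 X9.00 Y4.00
G1 X9.00 Y24.00
G1 X0.00 Y24.00
G1 X0.00 Y0.00
; layer 6
G0 Z9.00
G0 X0.00 Y0.00
G1 X26.00 Y0.00
G1 X26.00 Y4.00
G1 X9.00 Y4.00
G1 X9.00 Y24.00
G1 X0.00 Y24.00
G1 X0.00 Y0.00
M2 ; end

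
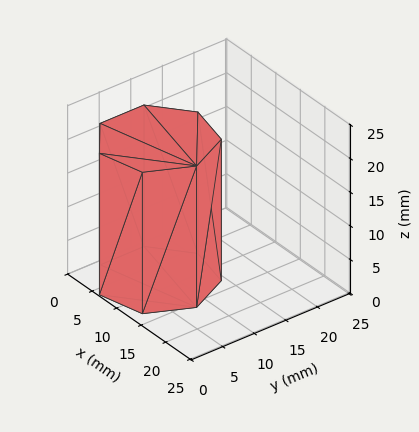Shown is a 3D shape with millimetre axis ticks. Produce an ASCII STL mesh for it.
Reading the render: the shape is a regular 7-sided prism (a cylinder approximated with 7 flat sides), circumscribed radius ≈ 8 mm, height ≈ 21 mm (dimensions read to the nearest mm from the axis ticks). For the STL, each face is triangulated and given an outward normal.

solid part
  facet normal 0.0000 0.0000 -1.0000
    outer loop
      vertex 6.22 15.80 0.00
      vertex 12.99 14.25 0.00
      vertex 16.00 8.00 0.00
    endloop
  endfacet
  facet normal 0.0000 0.0000 -1.0000
    outer loop
      vertex 0.79 11.47 0.00
      vertex 6.22 15.80 0.00
      vertex 16.00 8.00 0.00
    endloop
  endfacet
  facet normal 0.0000 0.0000 -1.0000
    outer loop
      vertex 0.79 4.53 0.00
      vertex 0.79 11.47 0.00
      vertex 16.00 8.00 0.00
    endloop
  endfacet
  facet normal 0.0000 0.0000 -1.0000
    outer loop
      vertex 6.22 0.20 0.00
      vertex 0.79 4.53 0.00
      vertex 16.00 8.00 0.00
    endloop
  endfacet
  facet normal 0.0000 0.0000 -1.0000
    outer loop
      vertex 12.99 1.75 0.00
      vertex 6.22 0.20 0.00
      vertex 16.00 8.00 0.00
    endloop
  endfacet
  facet normal 0.0000 0.0000 1.0000
    outer loop
      vertex 16.00 8.00 21.00
      vertex 12.99 14.25 21.00
      vertex 6.22 15.80 21.00
    endloop
  endfacet
  facet normal 0.0000 0.0000 1.0000
    outer loop
      vertex 16.00 8.00 21.00
      vertex 6.22 15.80 21.00
      vertex 0.79 11.47 21.00
    endloop
  endfacet
  facet normal 0.0000 0.0000 1.0000
    outer loop
      vertex 16.00 8.00 21.00
      vertex 0.79 11.47 21.00
      vertex 0.79 4.53 21.00
    endloop
  endfacet
  facet normal 0.0000 0.0000 1.0000
    outer loop
      vertex 16.00 8.00 21.00
      vertex 0.79 4.53 21.00
      vertex 6.22 0.20 21.00
    endloop
  endfacet
  facet normal 0.0000 0.0000 1.0000
    outer loop
      vertex 16.00 8.00 21.00
      vertex 6.22 0.20 21.00
      vertex 12.99 1.75 21.00
    endloop
  endfacet
  facet normal 0.9010 0.4339 0.0000
    outer loop
      vertex 16.00 8.00 0.00
      vertex 12.99 14.25 0.00
      vertex 12.99 14.25 21.00
    endloop
  endfacet
  facet normal 0.9010 0.4339 0.0000
    outer loop
      vertex 16.00 8.00 0.00
      vertex 12.99 14.25 21.00
      vertex 16.00 8.00 21.00
    endloop
  endfacet
  facet normal 0.2232 0.9748 0.0000
    outer loop
      vertex 12.99 14.25 0.00
      vertex 6.22 15.80 0.00
      vertex 6.22 15.80 21.00
    endloop
  endfacet
  facet normal 0.2232 0.9748 0.0000
    outer loop
      vertex 12.99 14.25 0.00
      vertex 6.22 15.80 21.00
      vertex 12.99 14.25 21.00
    endloop
  endfacet
  facet normal -0.6235 0.7819 0.0000
    outer loop
      vertex 6.22 15.80 0.00
      vertex 0.79 11.47 0.00
      vertex 0.79 11.47 21.00
    endloop
  endfacet
  facet normal -0.6235 0.7819 0.0000
    outer loop
      vertex 6.22 15.80 0.00
      vertex 0.79 11.47 21.00
      vertex 6.22 15.80 21.00
    endloop
  endfacet
  facet normal -1.0000 0.0000 0.0000
    outer loop
      vertex 0.79 11.47 0.00
      vertex 0.79 4.53 0.00
      vertex 0.79 4.53 21.00
    endloop
  endfacet
  facet normal -1.0000 0.0000 0.0000
    outer loop
      vertex 0.79 11.47 0.00
      vertex 0.79 4.53 21.00
      vertex 0.79 11.47 21.00
    endloop
  endfacet
  facet normal -0.6235 -0.7819 0.0000
    outer loop
      vertex 0.79 4.53 0.00
      vertex 6.22 0.20 0.00
      vertex 6.22 0.20 21.00
    endloop
  endfacet
  facet normal -0.6235 -0.7819 0.0000
    outer loop
      vertex 0.79 4.53 0.00
      vertex 6.22 0.20 21.00
      vertex 0.79 4.53 21.00
    endloop
  endfacet
  facet normal 0.2232 -0.9748 0.0000
    outer loop
      vertex 6.22 0.20 0.00
      vertex 12.99 1.75 0.00
      vertex 12.99 1.75 21.00
    endloop
  endfacet
  facet normal 0.2232 -0.9748 0.0000
    outer loop
      vertex 6.22 0.20 0.00
      vertex 12.99 1.75 21.00
      vertex 6.22 0.20 21.00
    endloop
  endfacet
  facet normal 0.9010 -0.4339 0.0000
    outer loop
      vertex 12.99 1.75 0.00
      vertex 16.00 8.00 0.00
      vertex 16.00 8.00 21.00
    endloop
  endfacet
  facet normal 0.9010 -0.4339 0.0000
    outer loop
      vertex 12.99 1.75 0.00
      vertex 16.00 8.00 21.00
      vertex 12.99 1.75 21.00
    endloop
  endfacet
endsolid part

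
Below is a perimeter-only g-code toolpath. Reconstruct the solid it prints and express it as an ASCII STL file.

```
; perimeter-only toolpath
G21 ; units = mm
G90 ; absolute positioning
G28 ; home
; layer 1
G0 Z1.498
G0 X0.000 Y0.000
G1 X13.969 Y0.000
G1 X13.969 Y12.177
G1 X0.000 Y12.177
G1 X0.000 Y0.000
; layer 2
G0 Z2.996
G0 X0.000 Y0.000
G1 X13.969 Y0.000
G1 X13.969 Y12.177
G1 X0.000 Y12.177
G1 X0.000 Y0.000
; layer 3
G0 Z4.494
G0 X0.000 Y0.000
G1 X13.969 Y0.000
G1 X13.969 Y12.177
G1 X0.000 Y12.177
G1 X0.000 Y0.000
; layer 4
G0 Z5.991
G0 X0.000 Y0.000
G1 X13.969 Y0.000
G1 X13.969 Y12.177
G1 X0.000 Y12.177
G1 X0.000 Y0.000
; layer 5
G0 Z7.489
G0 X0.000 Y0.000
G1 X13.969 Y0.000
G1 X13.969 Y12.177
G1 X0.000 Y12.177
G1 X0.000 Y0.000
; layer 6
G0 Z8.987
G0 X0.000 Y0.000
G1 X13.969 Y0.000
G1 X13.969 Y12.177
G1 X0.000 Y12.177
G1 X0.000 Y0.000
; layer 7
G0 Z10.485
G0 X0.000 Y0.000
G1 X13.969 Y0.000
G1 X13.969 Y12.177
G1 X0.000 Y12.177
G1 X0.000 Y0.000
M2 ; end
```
solid part
  facet normal 0.0000 0.0000 -1.0000
    outer loop
      vertex 13.969 12.177 0.000
      vertex 13.969 0.000 0.000
      vertex 0.000 0.000 0.000
    endloop
  endfacet
  facet normal 0.0000 0.0000 -1.0000
    outer loop
      vertex 0.000 12.177 0.000
      vertex 13.969 12.177 0.000
      vertex 0.000 0.000 0.000
    endloop
  endfacet
  facet normal 0.0000 0.0000 1.0000
    outer loop
      vertex 0.000 0.000 10.485
      vertex 13.969 0.000 10.485
      vertex 13.969 12.177 10.485
    endloop
  endfacet
  facet normal 0.0000 0.0000 1.0000
    outer loop
      vertex 0.000 0.000 10.485
      vertex 13.969 12.177 10.485
      vertex 0.000 12.177 10.485
    endloop
  endfacet
  facet normal 0.0000 -1.0000 0.0000
    outer loop
      vertex 0.000 0.000 0.000
      vertex 13.969 0.000 0.000
      vertex 13.969 0.000 10.485
    endloop
  endfacet
  facet normal 0.0000 -1.0000 0.0000
    outer loop
      vertex 0.000 0.000 0.000
      vertex 13.969 0.000 10.485
      vertex 0.000 0.000 10.485
    endloop
  endfacet
  facet normal 0.0000 1.0000 0.0000
    outer loop
      vertex 13.969 12.177 10.485
      vertex 13.969 12.177 0.000
      vertex 0.000 12.177 0.000
    endloop
  endfacet
  facet normal 0.0000 1.0000 0.0000
    outer loop
      vertex 0.000 12.177 10.485
      vertex 13.969 12.177 10.485
      vertex 0.000 12.177 0.000
    endloop
  endfacet
  facet normal -1.0000 0.0000 0.0000
    outer loop
      vertex 0.000 12.177 10.485
      vertex 0.000 12.177 0.000
      vertex 0.000 0.000 0.000
    endloop
  endfacet
  facet normal -1.0000 0.0000 0.0000
    outer loop
      vertex 0.000 0.000 10.485
      vertex 0.000 12.177 10.485
      vertex 0.000 0.000 0.000
    endloop
  endfacet
  facet normal 1.0000 0.0000 0.0000
    outer loop
      vertex 13.969 0.000 0.000
      vertex 13.969 12.177 0.000
      vertex 13.969 12.177 10.485
    endloop
  endfacet
  facet normal 1.0000 0.0000 0.0000
    outer loop
      vertex 13.969 0.000 0.000
      vertex 13.969 12.177 10.485
      vertex 13.969 0.000 10.485
    endloop
  endfacet
endsolid part

The G0 Z moves step by Δz≈1.498 mm. Every layer's G1 loop is the same polygon, so the solid is a straight extrusion of it from z=0 to z≈10.5. Closing with flat bottom and top caps and triangulating gives 12 facets — a rectangular box, roughly 14 × 12.2 mm footprint and 10.5 mm tall.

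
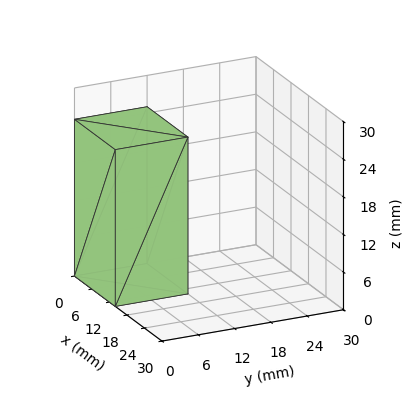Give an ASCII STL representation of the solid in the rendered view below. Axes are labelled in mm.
Reading the render: the shape is a rectangular box, roughly 14 × 12 mm footprint and 25 mm tall (dimensions read to the nearest mm from the axis ticks). For the STL, each face is triangulated and given an outward normal.

solid part
  facet normal 0.0000 0.0000 -1.0000
    outer loop
      vertex 14.0 12.0 0.0
      vertex 14.0 0.0 0.0
      vertex 0.0 0.0 0.0
    endloop
  endfacet
  facet normal 0.0000 0.0000 -1.0000
    outer loop
      vertex 0.0 12.0 0.0
      vertex 14.0 12.0 0.0
      vertex 0.0 0.0 0.0
    endloop
  endfacet
  facet normal 0.0000 0.0000 1.0000
    outer loop
      vertex 0.0 0.0 25.0
      vertex 14.0 0.0 25.0
      vertex 14.0 12.0 25.0
    endloop
  endfacet
  facet normal 0.0000 0.0000 1.0000
    outer loop
      vertex 0.0 0.0 25.0
      vertex 14.0 12.0 25.0
      vertex 0.0 12.0 25.0
    endloop
  endfacet
  facet normal 0.0000 -1.0000 0.0000
    outer loop
      vertex 0.0 0.0 0.0
      vertex 14.0 0.0 0.0
      vertex 14.0 0.0 25.0
    endloop
  endfacet
  facet normal 0.0000 -1.0000 0.0000
    outer loop
      vertex 0.0 0.0 0.0
      vertex 14.0 0.0 25.0
      vertex 0.0 0.0 25.0
    endloop
  endfacet
  facet normal 0.0000 1.0000 0.0000
    outer loop
      vertex 14.0 12.0 25.0
      vertex 14.0 12.0 0.0
      vertex 0.0 12.0 0.0
    endloop
  endfacet
  facet normal 0.0000 1.0000 0.0000
    outer loop
      vertex 0.0 12.0 25.0
      vertex 14.0 12.0 25.0
      vertex 0.0 12.0 0.0
    endloop
  endfacet
  facet normal -1.0000 0.0000 0.0000
    outer loop
      vertex 0.0 12.0 25.0
      vertex 0.0 12.0 0.0
      vertex 0.0 0.0 0.0
    endloop
  endfacet
  facet normal -1.0000 0.0000 0.0000
    outer loop
      vertex 0.0 0.0 25.0
      vertex 0.0 12.0 25.0
      vertex 0.0 0.0 0.0
    endloop
  endfacet
  facet normal 1.0000 0.0000 0.0000
    outer loop
      vertex 14.0 0.0 0.0
      vertex 14.0 12.0 0.0
      vertex 14.0 12.0 25.0
    endloop
  endfacet
  facet normal 1.0000 0.0000 0.0000
    outer loop
      vertex 14.0 0.0 0.0
      vertex 14.0 12.0 25.0
      vertex 14.0 0.0 25.0
    endloop
  endfacet
endsolid part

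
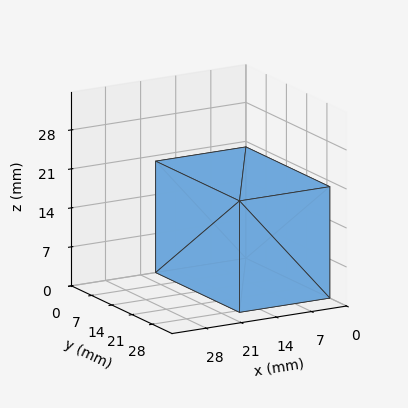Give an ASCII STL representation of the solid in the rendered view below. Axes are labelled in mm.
Reading the render: the shape is a rectangular box, roughly 18 × 29 mm footprint and 20 mm tall (dimensions read to the nearest mm from the axis ticks). For the STL, each face is triangulated and given an outward normal.

solid part
  facet normal 0.0000 0.0000 -1.0000
    outer loop
      vertex 18.0 29.0 0.0
      vertex 18.0 0.0 0.0
      vertex 0.0 0.0 0.0
    endloop
  endfacet
  facet normal 0.0000 0.0000 -1.0000
    outer loop
      vertex 0.0 29.0 0.0
      vertex 18.0 29.0 0.0
      vertex 0.0 0.0 0.0
    endloop
  endfacet
  facet normal 0.0000 0.0000 1.0000
    outer loop
      vertex 0.0 0.0 20.0
      vertex 18.0 0.0 20.0
      vertex 18.0 29.0 20.0
    endloop
  endfacet
  facet normal 0.0000 0.0000 1.0000
    outer loop
      vertex 0.0 0.0 20.0
      vertex 18.0 29.0 20.0
      vertex 0.0 29.0 20.0
    endloop
  endfacet
  facet normal 0.0000 -1.0000 0.0000
    outer loop
      vertex 0.0 0.0 0.0
      vertex 18.0 0.0 0.0
      vertex 18.0 0.0 20.0
    endloop
  endfacet
  facet normal 0.0000 -1.0000 0.0000
    outer loop
      vertex 0.0 0.0 0.0
      vertex 18.0 0.0 20.0
      vertex 0.0 0.0 20.0
    endloop
  endfacet
  facet normal 0.0000 1.0000 0.0000
    outer loop
      vertex 18.0 29.0 20.0
      vertex 18.0 29.0 0.0
      vertex 0.0 29.0 0.0
    endloop
  endfacet
  facet normal 0.0000 1.0000 0.0000
    outer loop
      vertex 0.0 29.0 20.0
      vertex 18.0 29.0 20.0
      vertex 0.0 29.0 0.0
    endloop
  endfacet
  facet normal -1.0000 0.0000 0.0000
    outer loop
      vertex 0.0 29.0 20.0
      vertex 0.0 29.0 0.0
      vertex 0.0 0.0 0.0
    endloop
  endfacet
  facet normal -1.0000 0.0000 0.0000
    outer loop
      vertex 0.0 0.0 20.0
      vertex 0.0 29.0 20.0
      vertex 0.0 0.0 0.0
    endloop
  endfacet
  facet normal 1.0000 0.0000 0.0000
    outer loop
      vertex 18.0 0.0 0.0
      vertex 18.0 29.0 0.0
      vertex 18.0 29.0 20.0
    endloop
  endfacet
  facet normal 1.0000 0.0000 0.0000
    outer loop
      vertex 18.0 0.0 0.0
      vertex 18.0 29.0 20.0
      vertex 18.0 0.0 20.0
    endloop
  endfacet
endsolid part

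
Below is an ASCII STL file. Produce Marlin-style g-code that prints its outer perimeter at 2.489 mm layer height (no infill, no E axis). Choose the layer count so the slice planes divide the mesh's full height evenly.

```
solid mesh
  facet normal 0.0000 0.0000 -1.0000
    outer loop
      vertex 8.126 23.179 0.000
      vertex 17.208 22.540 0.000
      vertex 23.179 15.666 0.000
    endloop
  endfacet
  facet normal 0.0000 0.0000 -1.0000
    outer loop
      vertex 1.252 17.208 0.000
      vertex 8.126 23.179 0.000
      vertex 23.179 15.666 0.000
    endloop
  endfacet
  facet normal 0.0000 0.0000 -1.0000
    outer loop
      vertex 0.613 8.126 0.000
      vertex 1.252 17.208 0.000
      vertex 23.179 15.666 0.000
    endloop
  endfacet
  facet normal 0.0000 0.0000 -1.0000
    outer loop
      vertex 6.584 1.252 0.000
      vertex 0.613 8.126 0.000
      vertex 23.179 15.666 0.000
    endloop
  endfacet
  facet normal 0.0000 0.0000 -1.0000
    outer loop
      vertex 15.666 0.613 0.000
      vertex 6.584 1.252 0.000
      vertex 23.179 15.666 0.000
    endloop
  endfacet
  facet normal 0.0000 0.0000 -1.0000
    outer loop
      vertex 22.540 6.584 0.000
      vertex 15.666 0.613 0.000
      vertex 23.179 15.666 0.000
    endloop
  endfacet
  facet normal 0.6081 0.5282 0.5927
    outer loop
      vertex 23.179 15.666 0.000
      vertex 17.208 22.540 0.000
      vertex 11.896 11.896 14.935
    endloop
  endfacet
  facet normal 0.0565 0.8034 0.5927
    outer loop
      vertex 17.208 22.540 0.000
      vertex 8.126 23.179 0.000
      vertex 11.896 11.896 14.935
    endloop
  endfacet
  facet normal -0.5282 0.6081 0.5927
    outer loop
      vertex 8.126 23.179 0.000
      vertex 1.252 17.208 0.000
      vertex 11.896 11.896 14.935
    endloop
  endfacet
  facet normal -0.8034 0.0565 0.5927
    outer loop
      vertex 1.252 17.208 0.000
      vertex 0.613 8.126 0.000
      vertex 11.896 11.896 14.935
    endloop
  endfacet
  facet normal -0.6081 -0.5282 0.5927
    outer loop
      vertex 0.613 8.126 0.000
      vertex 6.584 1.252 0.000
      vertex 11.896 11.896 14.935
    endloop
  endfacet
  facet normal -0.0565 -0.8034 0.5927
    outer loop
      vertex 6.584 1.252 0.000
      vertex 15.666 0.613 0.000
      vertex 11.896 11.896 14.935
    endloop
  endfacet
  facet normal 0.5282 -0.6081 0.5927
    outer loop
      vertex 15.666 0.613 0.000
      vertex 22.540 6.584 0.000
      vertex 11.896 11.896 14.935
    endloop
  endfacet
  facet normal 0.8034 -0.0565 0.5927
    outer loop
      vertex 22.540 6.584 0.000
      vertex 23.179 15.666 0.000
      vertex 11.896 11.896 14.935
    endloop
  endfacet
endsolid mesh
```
; perimeter-only toolpath
G21 ; units = mm
G90 ; absolute positioning
G28 ; home
; layer 1
G0 Z2.489
G0 X21.299 Y15.038
G1 X16.323 Y20.766
G1 X8.754 Y21.299
G1 X3.026 Y16.323
G1 X2.493 Y8.754
G1 X7.469 Y3.026
G1 X15.038 Y2.493
G1 X20.766 Y7.469
G1 X21.299 Y15.038
; layer 2
G0 Z4.978
G0 X19.418 Y14.409
G1 X15.437 Y18.992
G1 X9.383 Y19.418
G1 X4.800 Y15.437
G1 X4.374 Y9.383
G1 X8.355 Y4.800
G1 X14.409 Y4.374
G1 X18.992 Y8.355
G1 X19.418 Y14.409
; layer 3
G0 Z7.468
G0 X17.538 Y13.781
G1 X14.552 Y17.218
G1 X10.011 Y17.538
G1 X6.574 Y14.552
G1 X6.255 Y10.011
G1 X9.240 Y6.574
G1 X13.781 Y6.255
G1 X17.218 Y9.240
G1 X17.538 Y13.781
; layer 4
G0 Z9.957
G0 X15.657 Y13.153
G1 X13.667 Y15.444
G1 X10.639 Y15.657
G1 X8.348 Y13.667
G1 X8.135 Y10.639
G1 X10.125 Y8.348
G1 X13.153 Y8.135
G1 X15.444 Y10.125
G1 X15.657 Y13.153
; layer 5
G0 Z12.446
G0 X13.777 Y12.524
G1 X12.781 Y13.670
G1 X11.268 Y13.777
G1 X10.122 Y12.781
G1 X10.016 Y11.268
G1 X11.011 Y10.122
G1 X12.524 Y10.016
G1 X13.670 Y11.011
G1 X13.777 Y12.524
M2 ; end

The solid is a regular 8-sided pyramid, base circumscribed radius ≈ 11.9 mm, apex at z ≈ 14.9 mm. Slicing at Δz = 2.489 mm — 6 equal slices spanning the solid's height, so layer i sits at z = i·h/6 — gives 5 non-empty perimeters. Each is a 8-segment closed polygon; G0 lifts to the layer z and rapids to the start vertex, then G1 traces the edges. The cross-section shrinks linearly with z (the slice at the apex is degenerate and omitted).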